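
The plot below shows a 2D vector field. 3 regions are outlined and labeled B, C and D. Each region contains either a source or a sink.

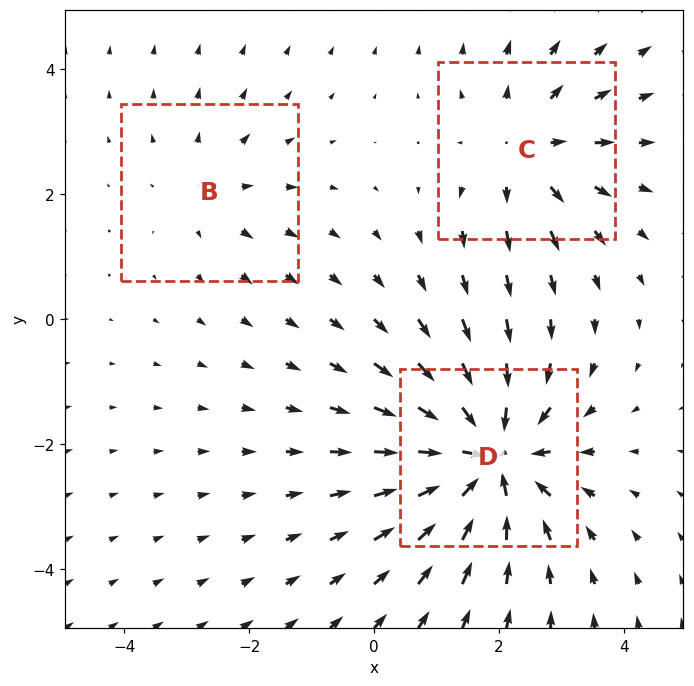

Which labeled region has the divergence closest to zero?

B

Divergence at each region's feature centre — B: about +2, C: about +3, D: about -5. Region B is closest to zero.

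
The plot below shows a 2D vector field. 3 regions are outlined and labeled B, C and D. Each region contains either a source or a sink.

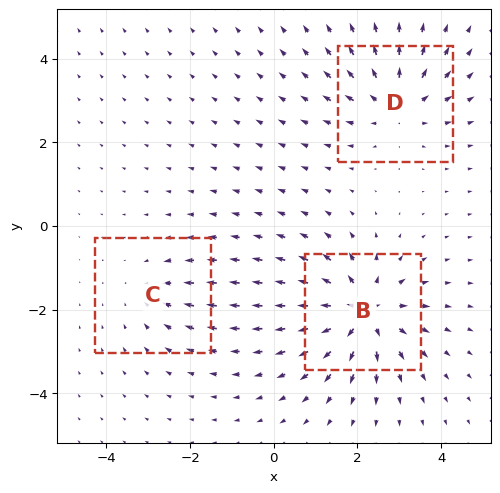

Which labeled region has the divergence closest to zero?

Divergence at each region's feature centre — B: about +5, C: about -2, D: about +3. Region C is closest to zero.

C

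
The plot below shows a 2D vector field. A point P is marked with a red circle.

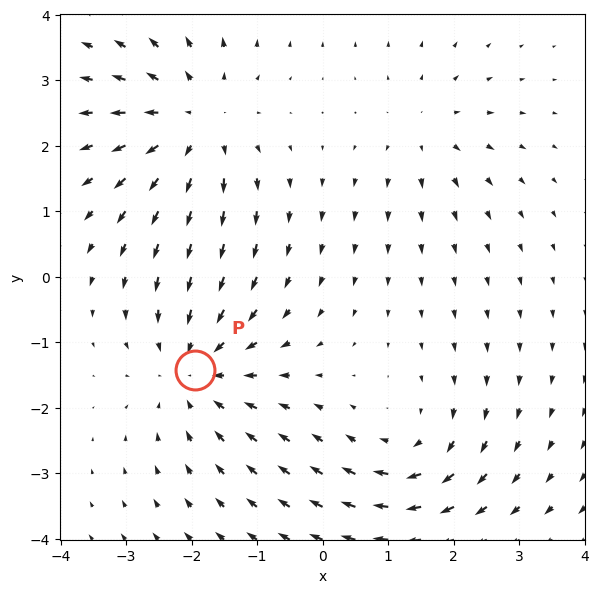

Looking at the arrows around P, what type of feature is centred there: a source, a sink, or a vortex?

sink

At P (-1.9, -1.4) the arrows converge inward. Divergence about -4, curl ≈0 — negative divergence with near-zero curl is a sink.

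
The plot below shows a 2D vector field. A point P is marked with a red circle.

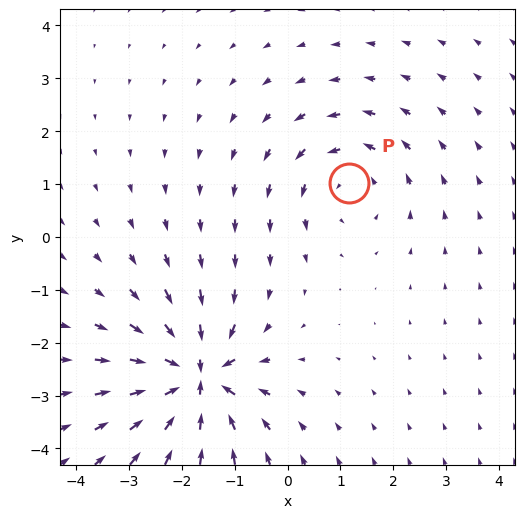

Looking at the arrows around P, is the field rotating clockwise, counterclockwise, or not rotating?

Near P at (1.2, 1.0) the arrows circulate counterclockwise. The curl (z-component) there is about +2; positive curl means counterclockwise rotation.

counterclockwise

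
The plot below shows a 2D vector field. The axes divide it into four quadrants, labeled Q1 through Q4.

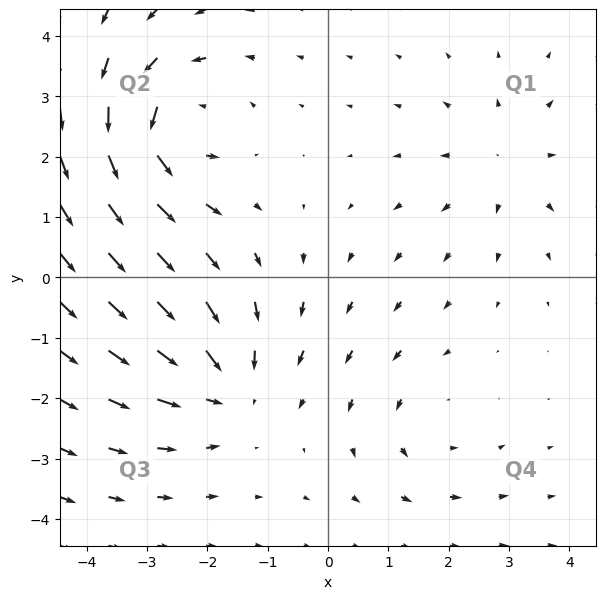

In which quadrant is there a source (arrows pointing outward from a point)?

Q1

The source sits at approximately (3.0, 1.9), which lies in quadrant Q1. The divergence there is about +3, positive as expected for a source.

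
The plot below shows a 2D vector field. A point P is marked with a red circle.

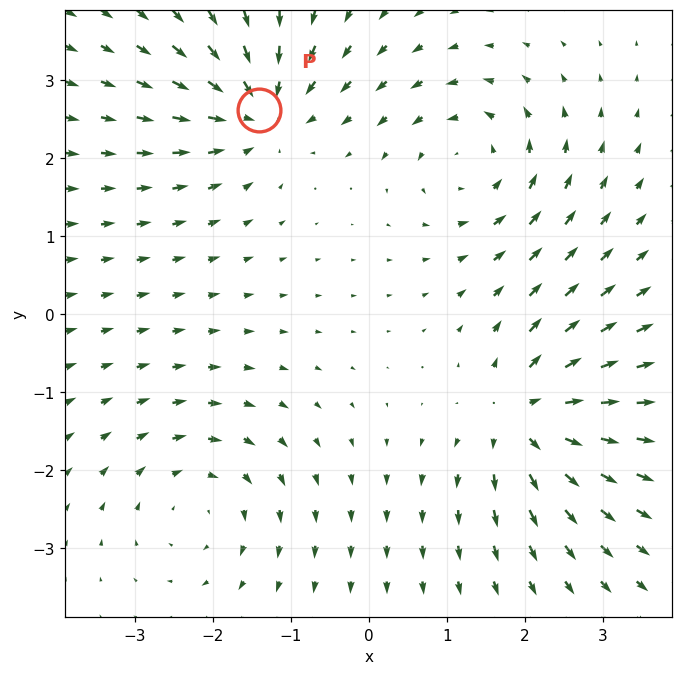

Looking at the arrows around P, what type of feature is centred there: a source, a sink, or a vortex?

sink

At P (-1.4, 2.6) the arrows converge inward. Divergence about -6, curl ≈0 — negative divergence with near-zero curl is a sink.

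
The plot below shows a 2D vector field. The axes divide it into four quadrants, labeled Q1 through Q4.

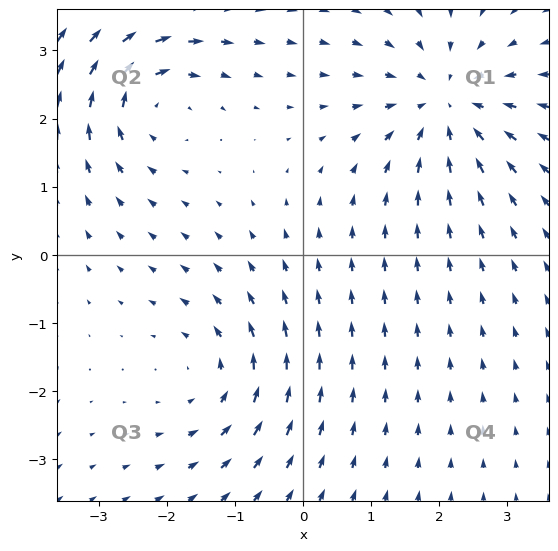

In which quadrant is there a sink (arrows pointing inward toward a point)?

Q1

The sink sits at approximately (2.1, 2.2), which lies in quadrant Q1. The divergence there is about -4, negative as expected for a sink.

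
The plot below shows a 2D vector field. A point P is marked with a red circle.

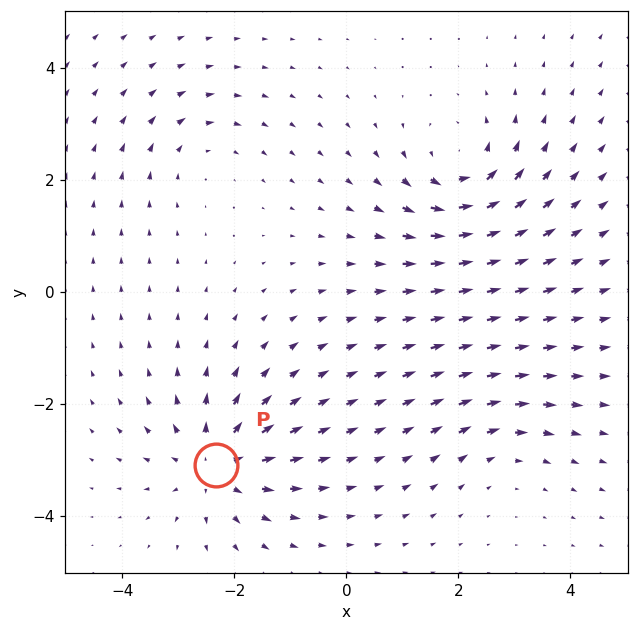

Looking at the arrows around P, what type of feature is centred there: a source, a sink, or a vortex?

At P (-2.3, -3.1) the arrows spread outward. Divergence about +5, curl ≈0 — positive divergence with near-zero curl is a source.

source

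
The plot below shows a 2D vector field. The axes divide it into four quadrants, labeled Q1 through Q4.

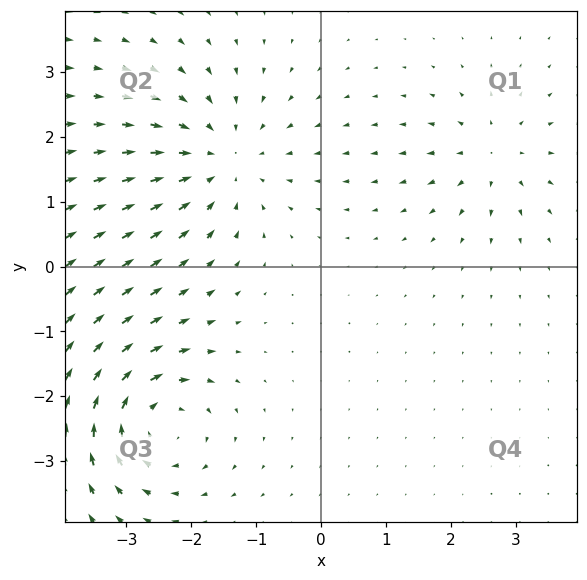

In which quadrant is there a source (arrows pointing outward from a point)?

Q1

The source sits at approximately (2.7, 1.7), which lies in quadrant Q1. The divergence there is about +4, positive as expected for a source.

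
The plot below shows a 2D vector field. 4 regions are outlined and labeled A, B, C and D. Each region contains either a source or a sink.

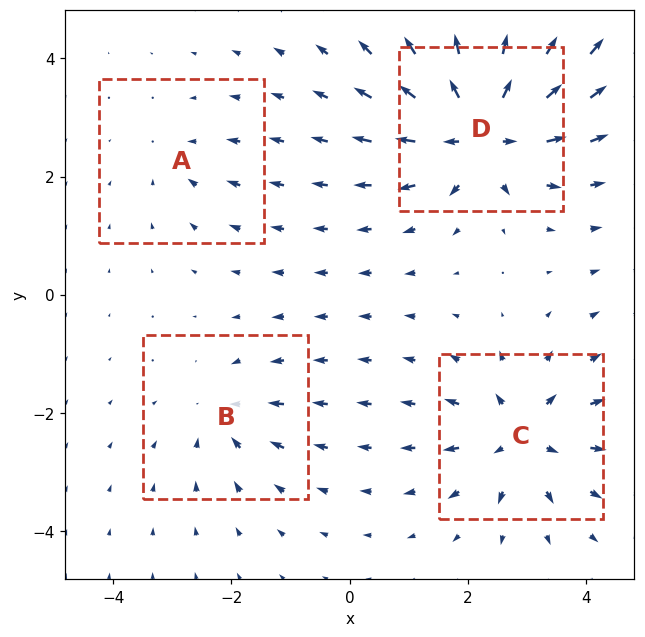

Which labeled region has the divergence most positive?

D

Divergence at each region's feature centre — A: about -2, B: about -4, C: about +6, D: about +8. Region D is most positive.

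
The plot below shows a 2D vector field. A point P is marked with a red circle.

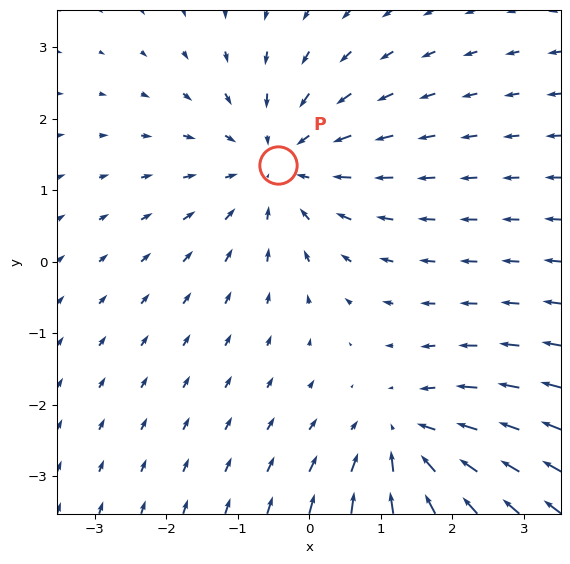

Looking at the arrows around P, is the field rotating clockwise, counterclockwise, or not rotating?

Near P at (-0.4, 1.4) the arrows show no circulation. The curl there is ≈0.

not rotating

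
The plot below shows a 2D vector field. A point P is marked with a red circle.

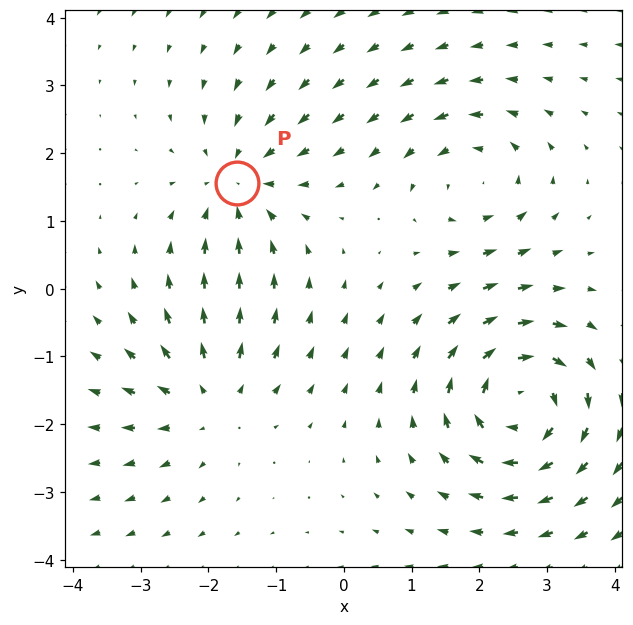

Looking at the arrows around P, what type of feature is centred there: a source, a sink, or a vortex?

sink

At P (-1.6, 1.6) the arrows converge inward. Divergence about -3, curl ≈0 — negative divergence with near-zero curl is a sink.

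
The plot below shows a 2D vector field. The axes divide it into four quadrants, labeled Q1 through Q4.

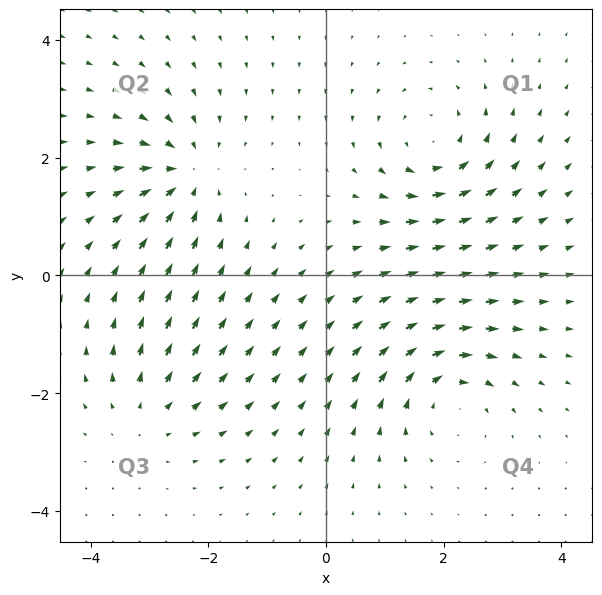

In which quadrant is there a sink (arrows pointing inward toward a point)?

The sink sits at approximately (-2.4, 1.7), which lies in quadrant Q2. The divergence there is about -5, negative as expected for a sink.

Q2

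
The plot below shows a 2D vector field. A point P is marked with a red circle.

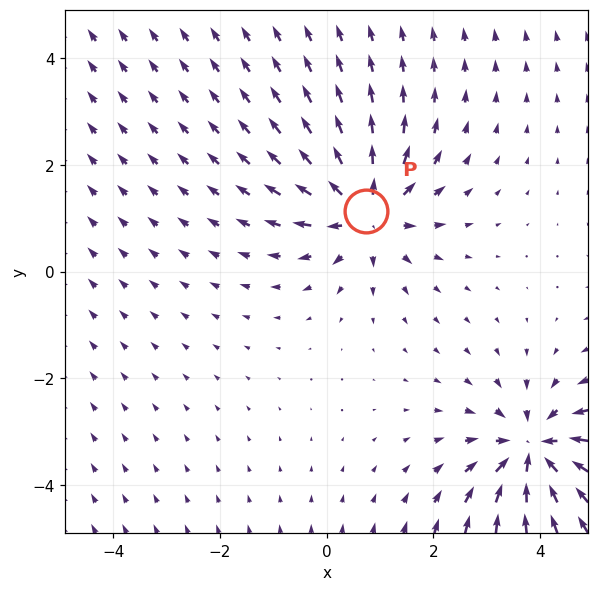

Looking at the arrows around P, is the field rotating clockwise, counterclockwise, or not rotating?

Near P at (0.7, 1.1) the arrows show no circulation. The curl there is ≈0.

not rotating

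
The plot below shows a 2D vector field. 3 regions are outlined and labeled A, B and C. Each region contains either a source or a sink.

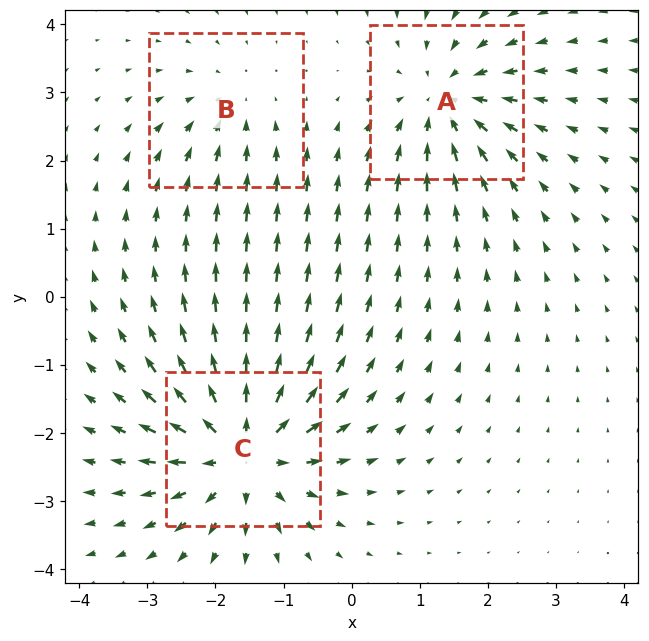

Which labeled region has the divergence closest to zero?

Divergence at each region's feature centre — A: about -4, B: about -2, C: about +5. Region B is closest to zero.

B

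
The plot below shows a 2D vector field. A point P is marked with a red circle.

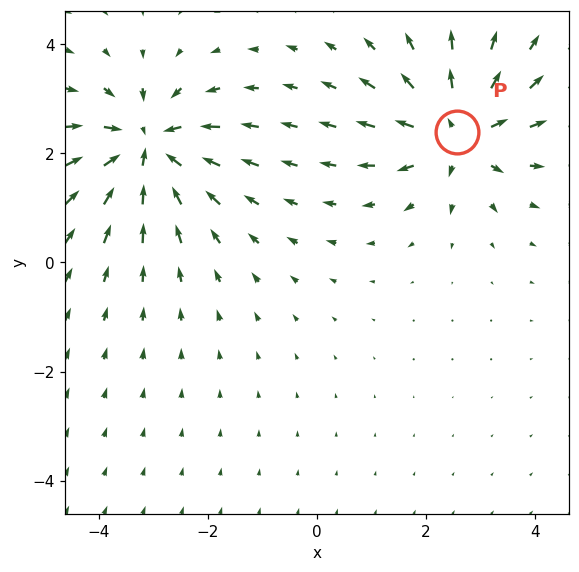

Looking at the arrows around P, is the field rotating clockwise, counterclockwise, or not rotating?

not rotating

Near P at (2.6, 2.4) the arrows show no circulation. The curl there is ≈0.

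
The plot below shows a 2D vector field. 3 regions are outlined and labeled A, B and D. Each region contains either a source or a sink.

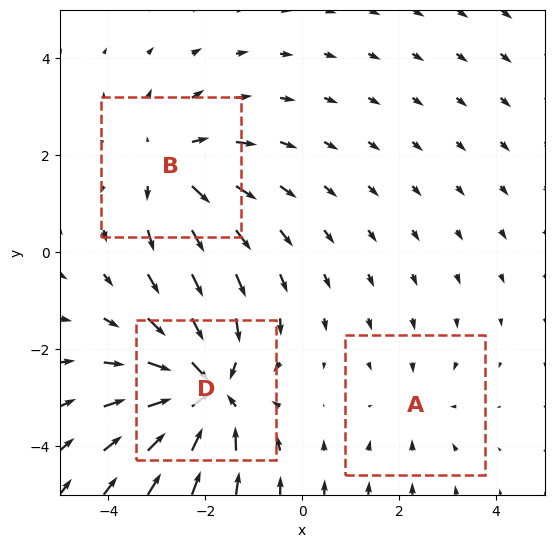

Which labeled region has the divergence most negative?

D

Divergence at each region's feature centre — A: about -2, B: about +3, D: about -5. Region D is most negative.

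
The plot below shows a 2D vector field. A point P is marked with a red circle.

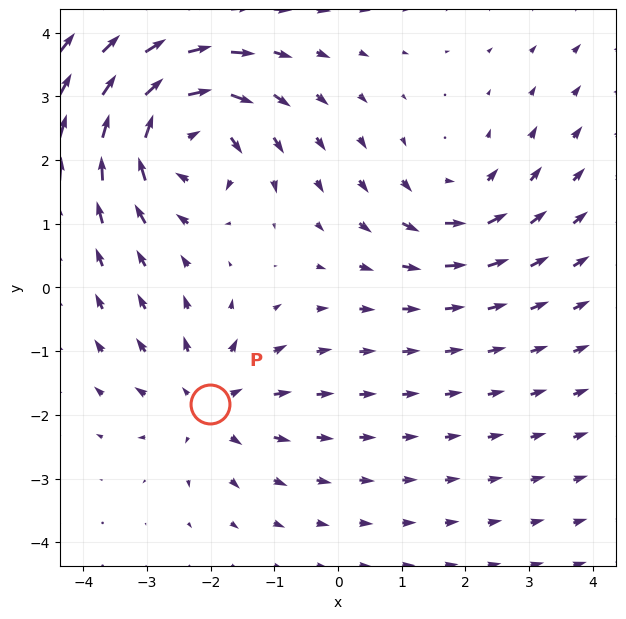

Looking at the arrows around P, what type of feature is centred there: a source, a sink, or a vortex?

source

At P (-2.0, -1.8) the arrows spread outward. Divergence about +3, curl ≈0 — positive divergence with near-zero curl is a source.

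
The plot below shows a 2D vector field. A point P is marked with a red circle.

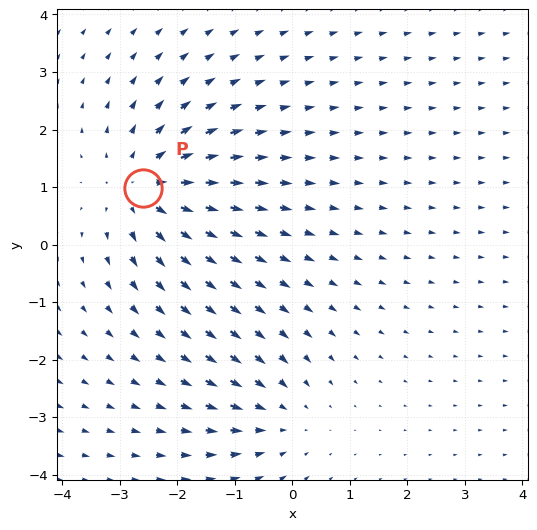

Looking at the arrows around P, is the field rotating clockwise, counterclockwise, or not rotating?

Near P at (-2.6, 1.0) the arrows show no circulation. The curl there is ≈0.

not rotating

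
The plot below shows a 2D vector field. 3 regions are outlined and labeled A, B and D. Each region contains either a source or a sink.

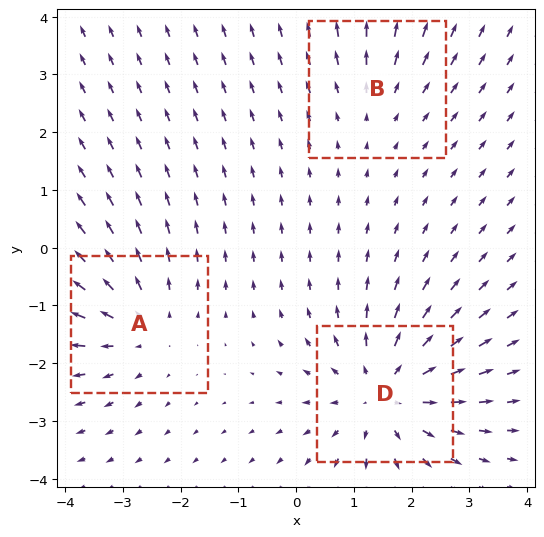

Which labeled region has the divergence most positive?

D

Divergence at each region's feature centre — A: about +3, B: about +2, D: about +4. Region D is most positive.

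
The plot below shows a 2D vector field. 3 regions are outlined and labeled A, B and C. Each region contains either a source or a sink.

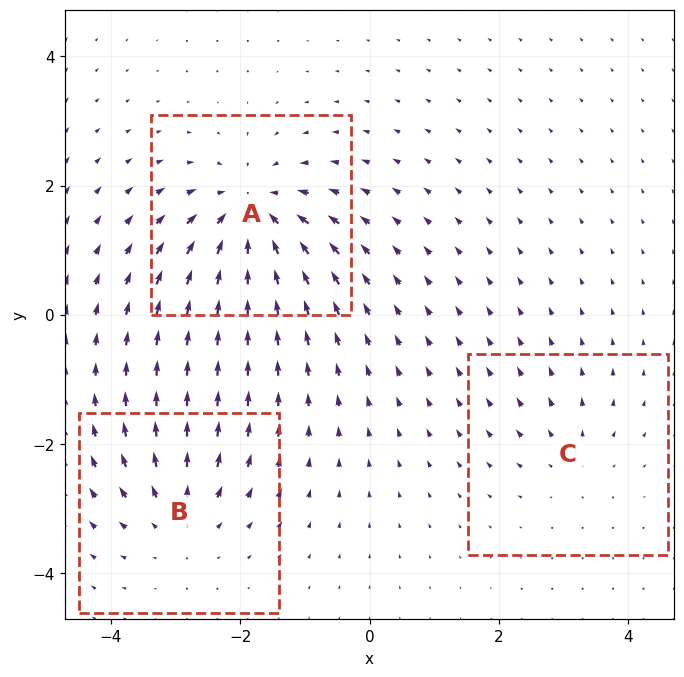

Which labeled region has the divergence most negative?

Divergence at each region's feature centre — A: about -6, B: about +4, C: about +2. Region A is most negative.

A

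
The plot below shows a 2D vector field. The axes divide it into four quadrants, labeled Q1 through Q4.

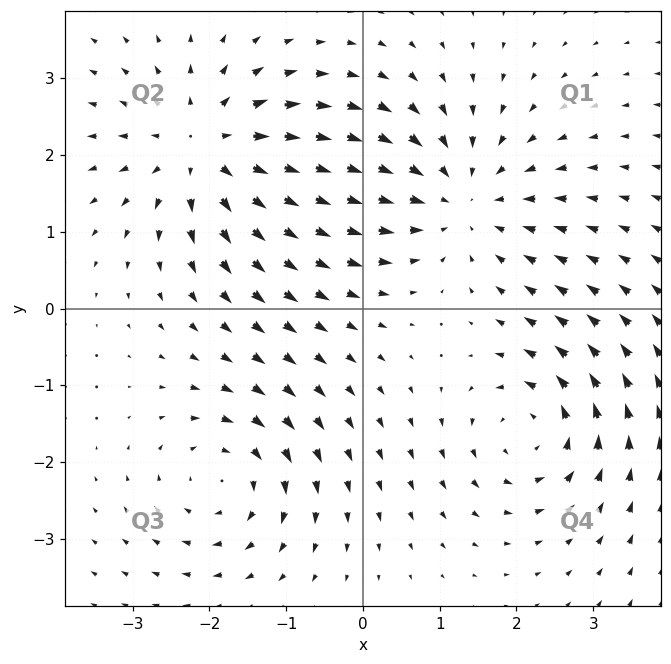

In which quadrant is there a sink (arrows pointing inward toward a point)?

The sink sits at approximately (1.3, 1.4), which lies in quadrant Q1. The divergence there is about -4, negative as expected for a sink.

Q1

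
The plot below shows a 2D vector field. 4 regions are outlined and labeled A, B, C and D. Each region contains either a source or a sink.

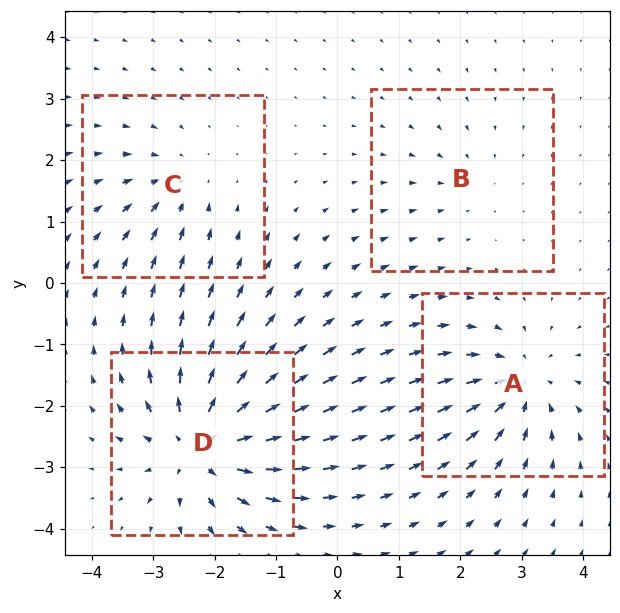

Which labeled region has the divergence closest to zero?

Divergence at each region's feature centre — A: about -5, B: about -2, C: about -4, D: about +8. Region B is closest to zero.

B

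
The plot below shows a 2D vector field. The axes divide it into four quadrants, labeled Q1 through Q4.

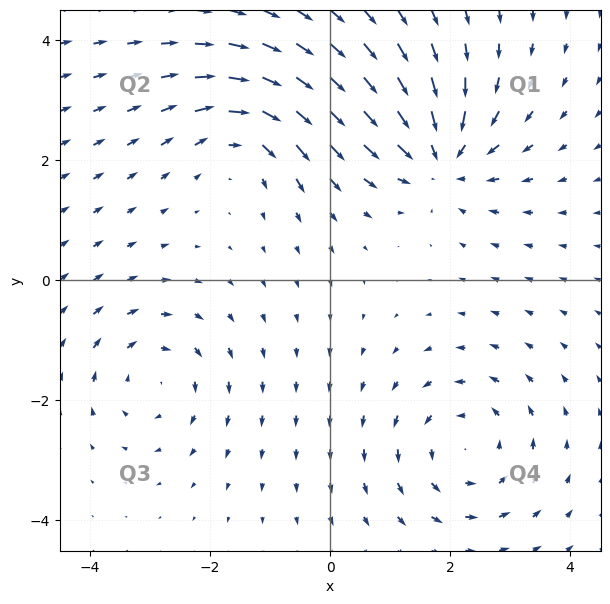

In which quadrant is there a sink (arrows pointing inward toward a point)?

The sink sits at approximately (1.8, 2.1), which lies in quadrant Q1. The divergence there is about -5, negative as expected for a sink.

Q1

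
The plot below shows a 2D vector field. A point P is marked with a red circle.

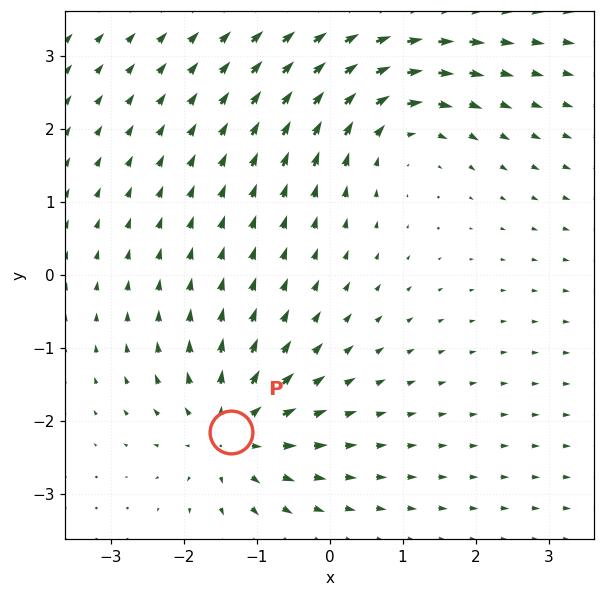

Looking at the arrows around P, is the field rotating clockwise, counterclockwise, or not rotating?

Near P at (-1.3, -2.2) the arrows show no circulation. The curl there is ≈0.

not rotating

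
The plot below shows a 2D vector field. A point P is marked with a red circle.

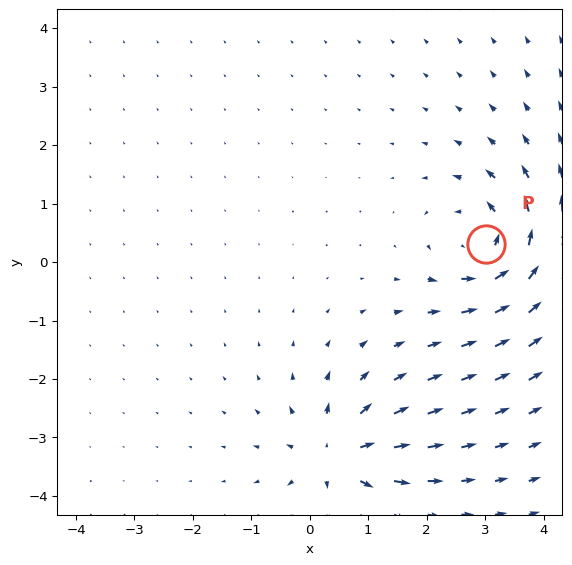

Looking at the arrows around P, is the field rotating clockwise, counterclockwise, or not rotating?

Near P at (3.0, 0.3) the arrows circulate counterclockwise. The curl (z-component) there is about +5; positive curl means counterclockwise rotation.

counterclockwise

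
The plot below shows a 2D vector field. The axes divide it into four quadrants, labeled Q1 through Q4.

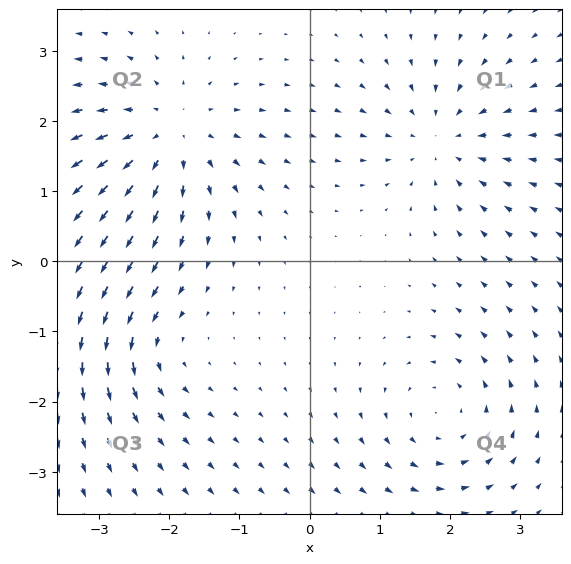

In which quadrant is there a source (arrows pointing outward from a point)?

The source sits at approximately (-2.0, 1.8), which lies in quadrant Q2. The divergence there is about +5, positive as expected for a source.

Q2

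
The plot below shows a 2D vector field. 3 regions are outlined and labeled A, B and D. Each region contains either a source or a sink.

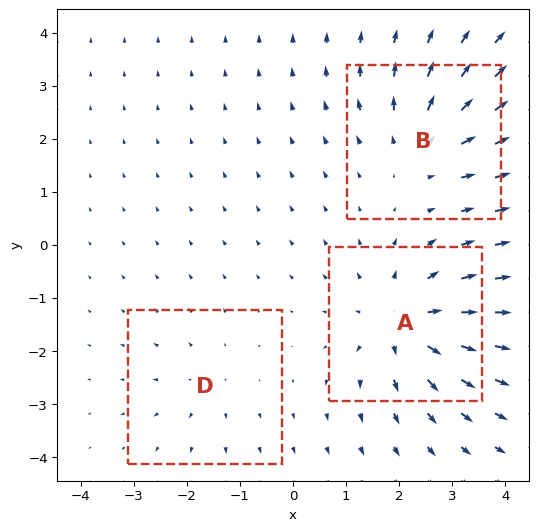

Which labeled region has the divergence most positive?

A

Divergence at each region's feature centre — A: about +5, B: about +3, D: about +2. Region A is most positive.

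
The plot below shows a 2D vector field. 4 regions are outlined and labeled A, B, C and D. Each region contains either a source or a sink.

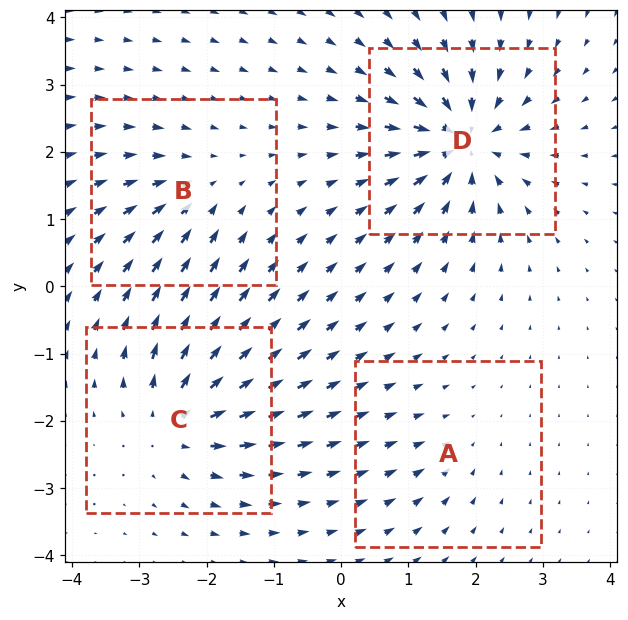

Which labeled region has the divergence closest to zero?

A

Divergence at each region's feature centre — A: about -3, B: about -4, C: about +6, D: about -9. Region A is closest to zero.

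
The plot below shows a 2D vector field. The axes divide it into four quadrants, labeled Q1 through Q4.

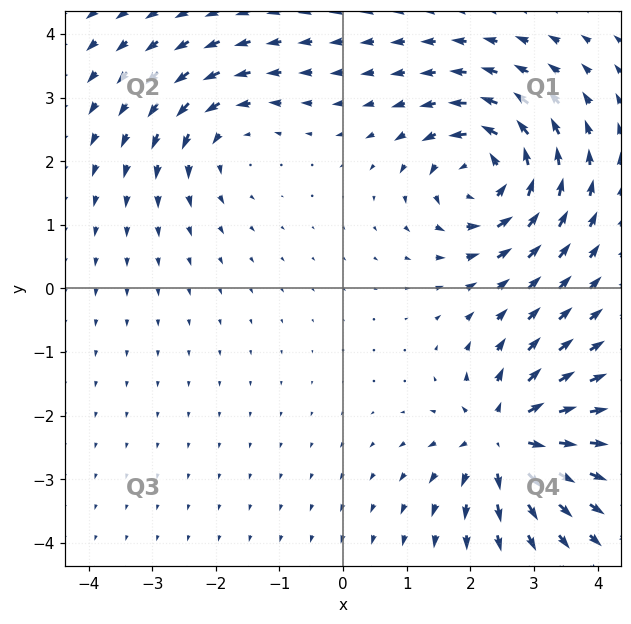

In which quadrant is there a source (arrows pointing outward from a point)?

Q4

The source sits at approximately (2.6, -2.4), which lies in quadrant Q4. The divergence there is about +6, positive as expected for a source.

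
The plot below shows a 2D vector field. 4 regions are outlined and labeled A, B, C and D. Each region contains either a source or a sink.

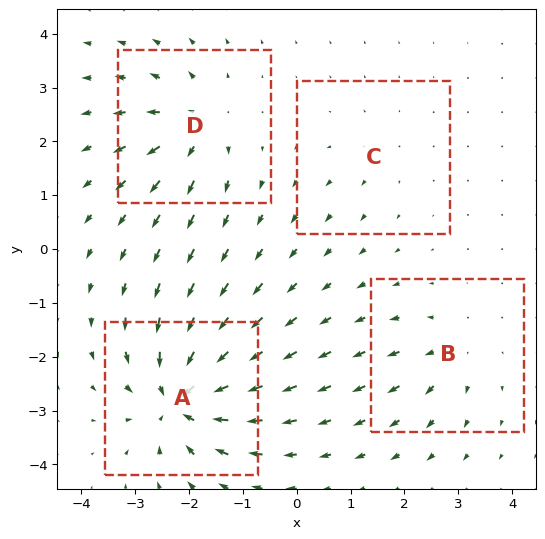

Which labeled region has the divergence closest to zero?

C

Divergence at each region's feature centre — A: about -9, B: about +4, C: about +2, D: about +6. Region C is closest to zero.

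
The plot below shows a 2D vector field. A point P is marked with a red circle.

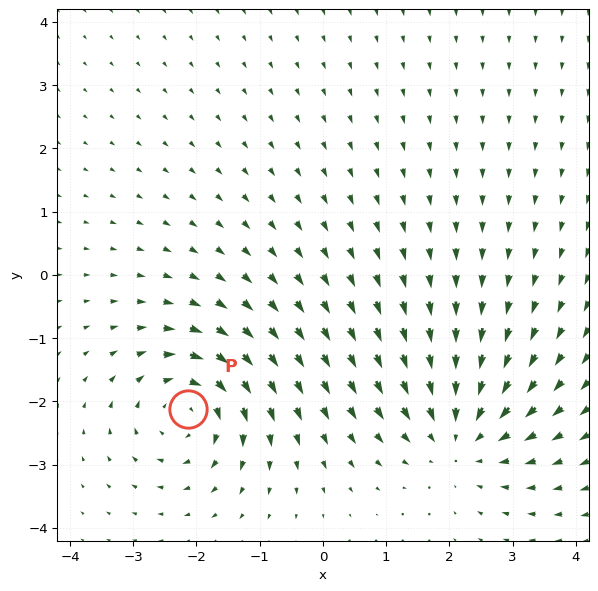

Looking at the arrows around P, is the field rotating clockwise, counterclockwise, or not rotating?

Near P at (-2.1, -2.1) the arrows circulate clockwise. The curl (z-component) there is about -4; negative curl means clockwise rotation.

clockwise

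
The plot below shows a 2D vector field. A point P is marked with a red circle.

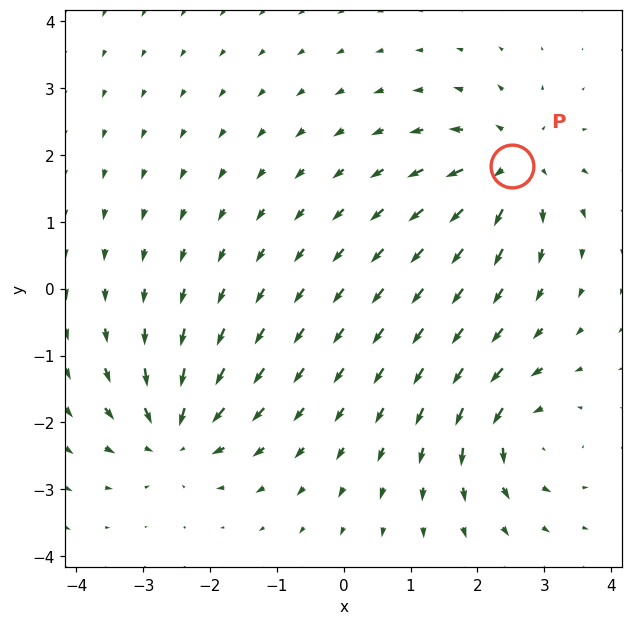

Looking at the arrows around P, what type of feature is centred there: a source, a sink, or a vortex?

source

At P (2.5, 1.8) the arrows spread outward. Divergence about +7, curl ≈0 — positive divergence with near-zero curl is a source.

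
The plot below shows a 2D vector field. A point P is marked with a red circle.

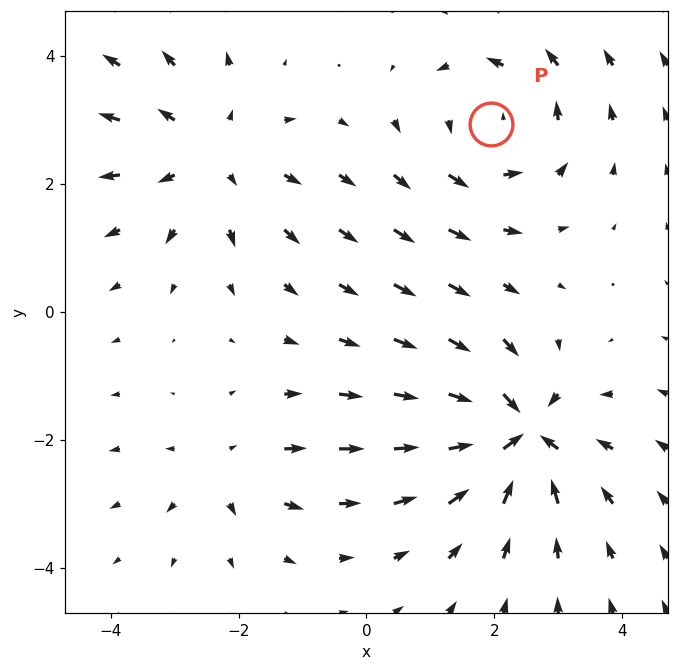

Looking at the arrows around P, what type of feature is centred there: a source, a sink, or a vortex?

vortex

At P (1.9, 2.9) the arrows circulate counterclockwise. Divergence ≈0, curl about +4 — near-zero divergence with nonzero curl is a vortex.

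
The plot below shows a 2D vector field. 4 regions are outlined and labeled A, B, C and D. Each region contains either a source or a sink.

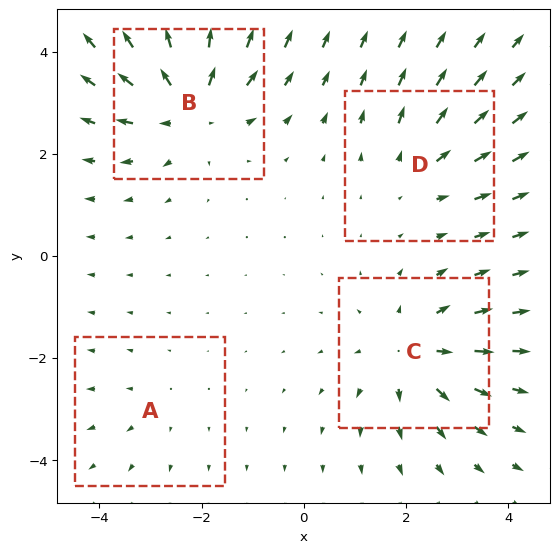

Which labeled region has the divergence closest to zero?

A

Divergence at each region's feature centre — A: about +2, B: about +6, C: about +5, D: about +3. Region A is closest to zero.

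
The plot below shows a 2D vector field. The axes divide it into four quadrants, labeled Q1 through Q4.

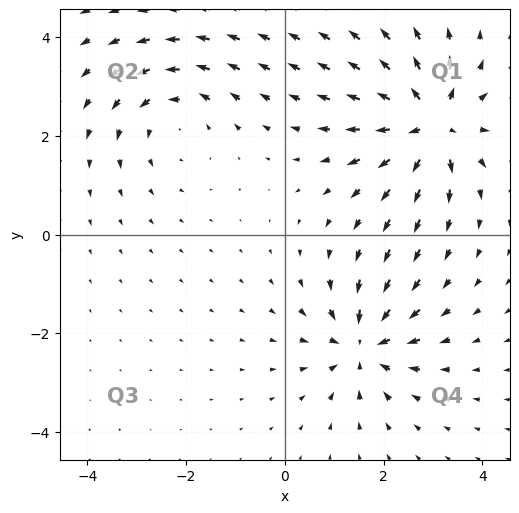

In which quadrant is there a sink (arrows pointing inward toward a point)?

The sink sits at approximately (1.6, -2.2), which lies in quadrant Q4. The divergence there is about -5, negative as expected for a sink.

Q4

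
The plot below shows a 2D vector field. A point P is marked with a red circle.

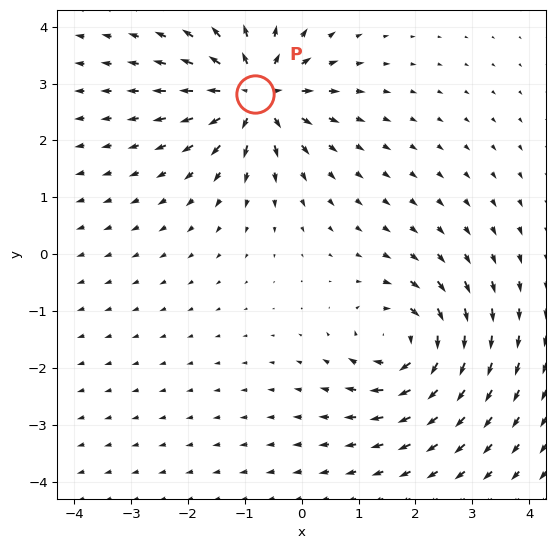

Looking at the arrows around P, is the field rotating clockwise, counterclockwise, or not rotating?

Near P at (-0.8, 2.8) the arrows show no circulation. The curl there is ≈0.

not rotating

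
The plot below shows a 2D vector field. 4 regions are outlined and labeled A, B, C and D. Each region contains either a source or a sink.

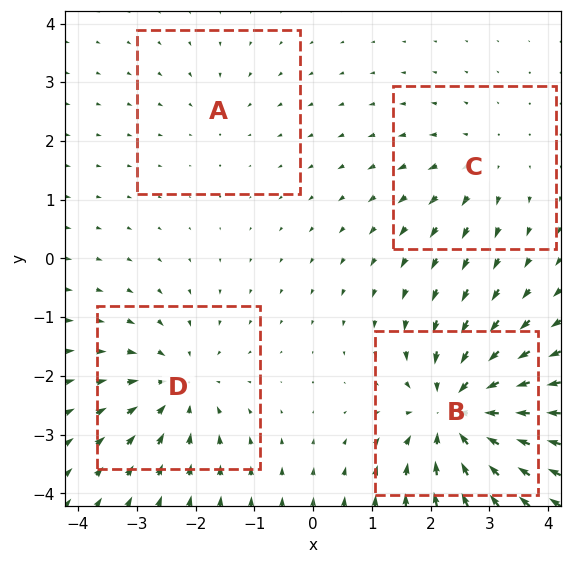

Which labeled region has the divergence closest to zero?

Divergence at each region's feature centre — A: about -2, B: about -7, C: about +3, D: about -5. Region A is closest to zero.

A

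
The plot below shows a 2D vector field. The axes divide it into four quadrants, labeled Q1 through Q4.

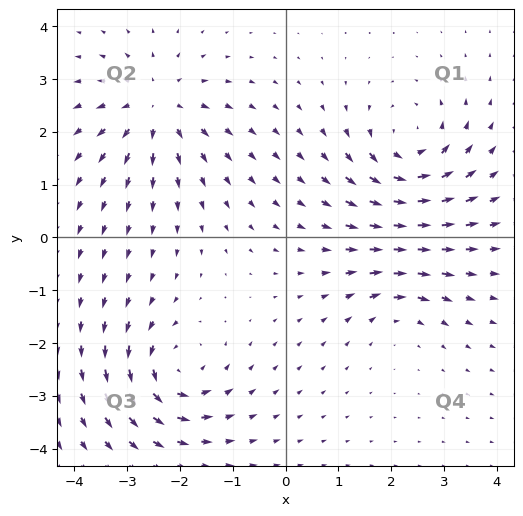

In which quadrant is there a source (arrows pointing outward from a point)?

Q2

The source sits at approximately (-2.4, 2.5), which lies in quadrant Q2. The divergence there is about +5, positive as expected for a source.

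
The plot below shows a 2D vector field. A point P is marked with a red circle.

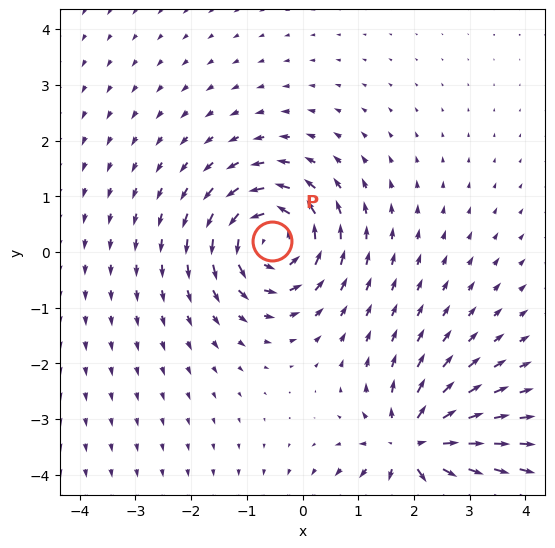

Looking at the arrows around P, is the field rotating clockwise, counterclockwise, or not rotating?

counterclockwise

Near P at (-0.6, 0.2) the arrows circulate counterclockwise. The curl (z-component) there is about +6; positive curl means counterclockwise rotation.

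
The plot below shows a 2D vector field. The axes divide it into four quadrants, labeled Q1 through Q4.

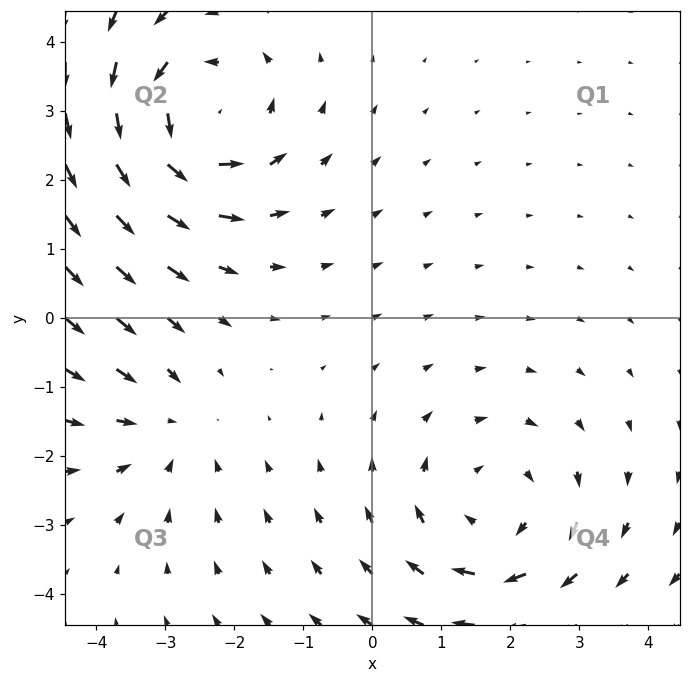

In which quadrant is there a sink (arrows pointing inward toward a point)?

The sink sits at approximately (-3.0, -1.6), which lies in quadrant Q3. The divergence there is about -2, negative as expected for a sink.

Q3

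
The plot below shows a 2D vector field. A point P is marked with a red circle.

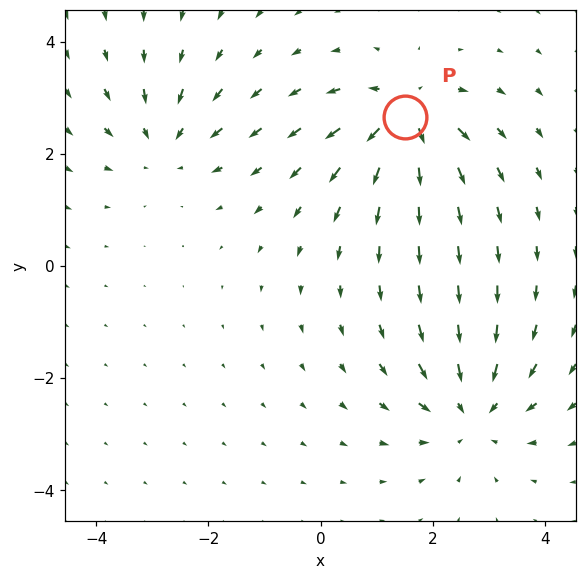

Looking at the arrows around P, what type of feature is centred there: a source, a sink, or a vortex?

At P (1.5, 2.7) the arrows spread outward. Divergence about +5, curl ≈0 — positive divergence with near-zero curl is a source.

source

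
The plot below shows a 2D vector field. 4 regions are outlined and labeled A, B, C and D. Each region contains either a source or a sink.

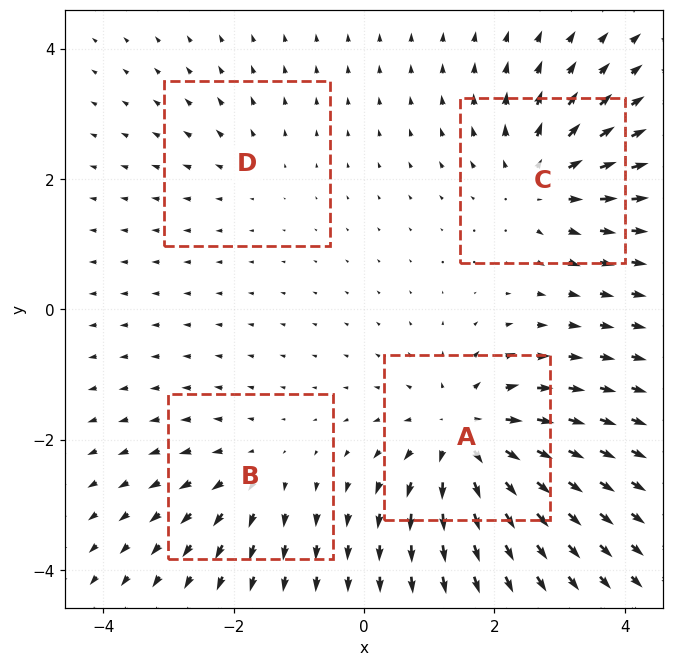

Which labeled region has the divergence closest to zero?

D

Divergence at each region's feature centre — A: about +7, B: about +4, C: about +5, D: about +2. Region D is closest to zero.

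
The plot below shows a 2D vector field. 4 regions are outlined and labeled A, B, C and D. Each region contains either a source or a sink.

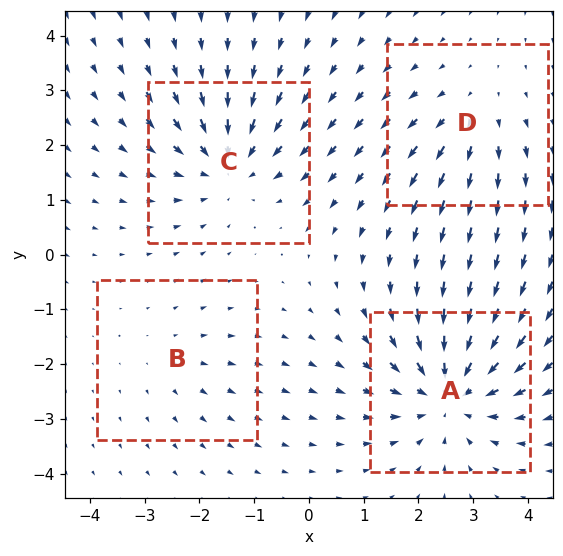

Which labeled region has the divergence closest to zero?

Divergence at each region's feature centre — A: about -6, B: about +2, C: about -5, D: about +3. Region B is closest to zero.

B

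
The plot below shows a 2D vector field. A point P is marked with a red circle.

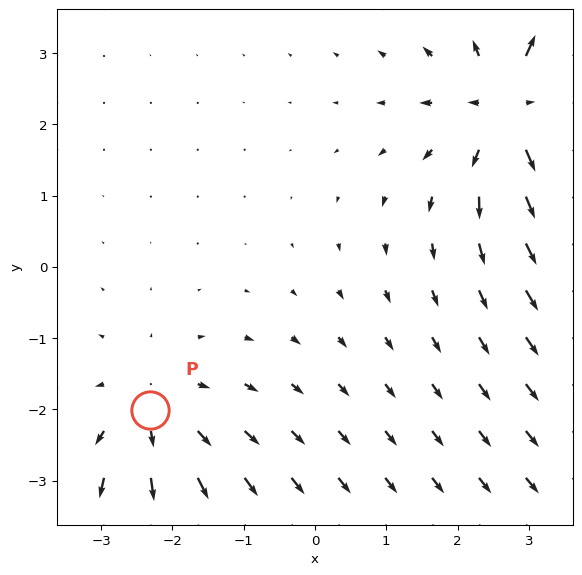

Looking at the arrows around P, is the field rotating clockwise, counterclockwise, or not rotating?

Near P at (-2.3, -2.0) the arrows show no circulation. The curl there is ≈0.

not rotating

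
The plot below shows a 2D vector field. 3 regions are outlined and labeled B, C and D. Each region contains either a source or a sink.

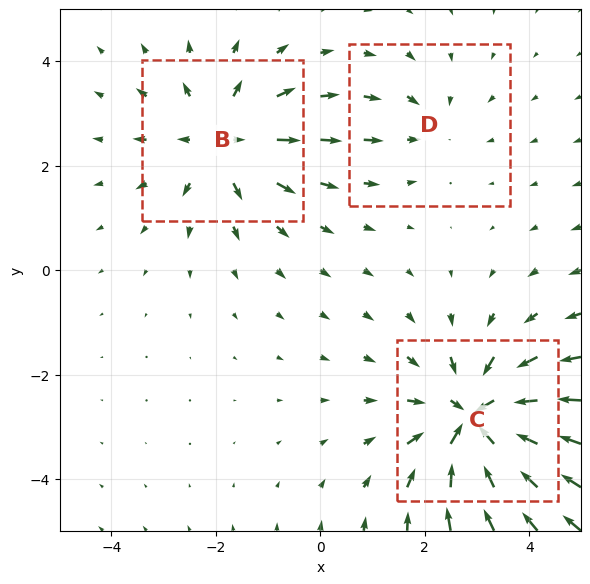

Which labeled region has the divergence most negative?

C

Divergence at each region's feature centre — B: about +3, C: about -5, D: about -2. Region C is most negative.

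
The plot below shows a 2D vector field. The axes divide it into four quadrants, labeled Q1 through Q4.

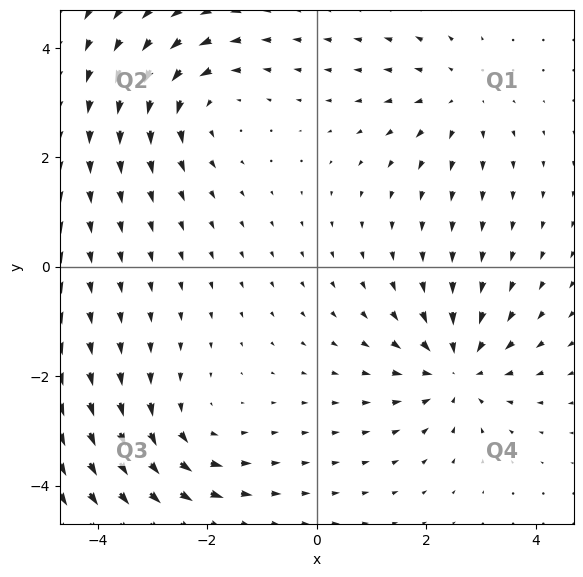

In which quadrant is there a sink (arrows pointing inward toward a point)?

The sink sits at approximately (2.6, -1.9), which lies in quadrant Q4. The divergence there is about -6, negative as expected for a sink.

Q4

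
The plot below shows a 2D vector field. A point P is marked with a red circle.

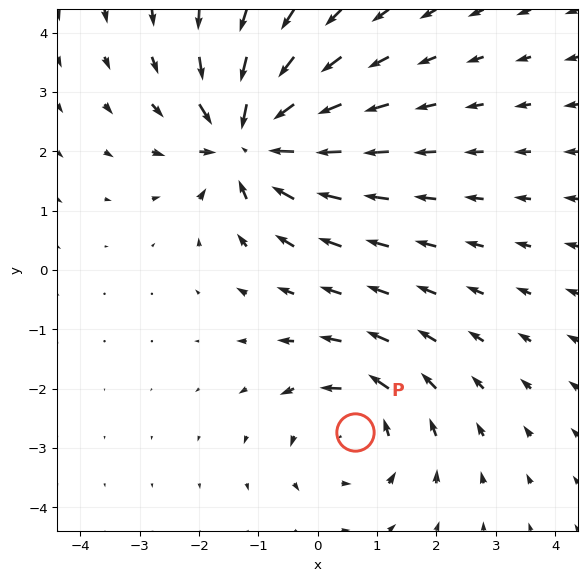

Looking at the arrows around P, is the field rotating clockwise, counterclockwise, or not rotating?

Near P at (0.6, -2.7) the arrows circulate counterclockwise. The curl (z-component) there is about +3; positive curl means counterclockwise rotation.

counterclockwise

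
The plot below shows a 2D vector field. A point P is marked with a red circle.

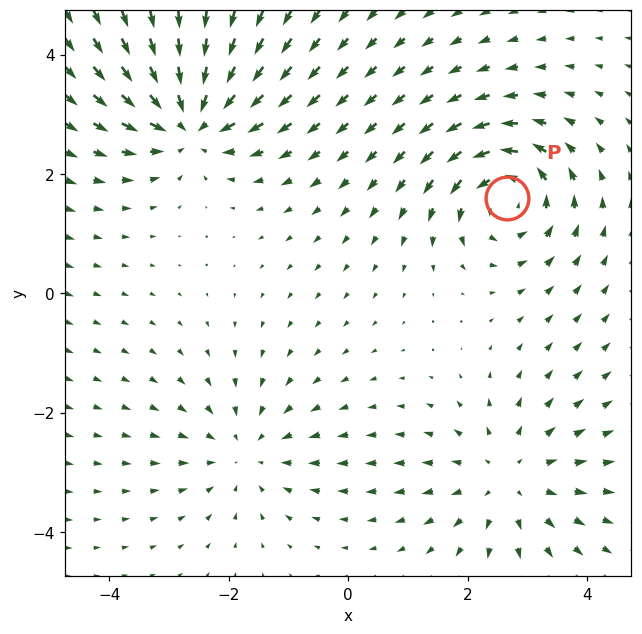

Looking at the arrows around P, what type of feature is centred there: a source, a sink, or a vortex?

vortex

At P (2.7, 1.6) the arrows circulate counterclockwise. Divergence ≈0, curl about +5 — near-zero divergence with nonzero curl is a vortex.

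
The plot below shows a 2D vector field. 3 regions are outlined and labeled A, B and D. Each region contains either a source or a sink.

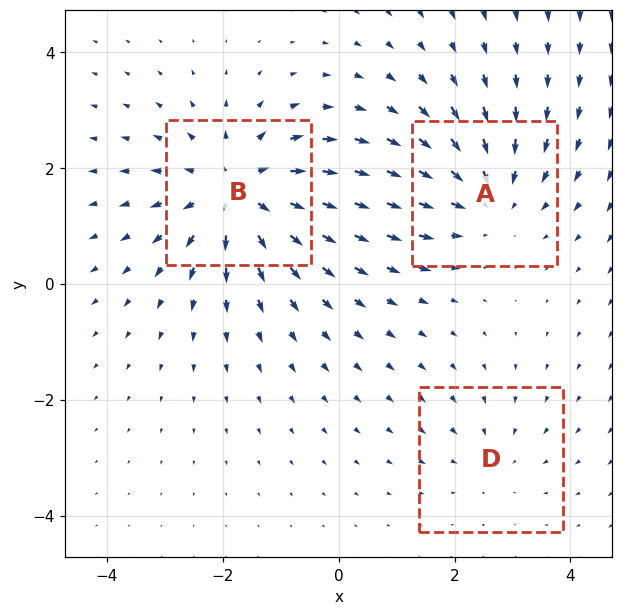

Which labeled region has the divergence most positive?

Divergence at each region's feature centre — A: about -3, B: about +4, D: about -2. Region B is most positive.

B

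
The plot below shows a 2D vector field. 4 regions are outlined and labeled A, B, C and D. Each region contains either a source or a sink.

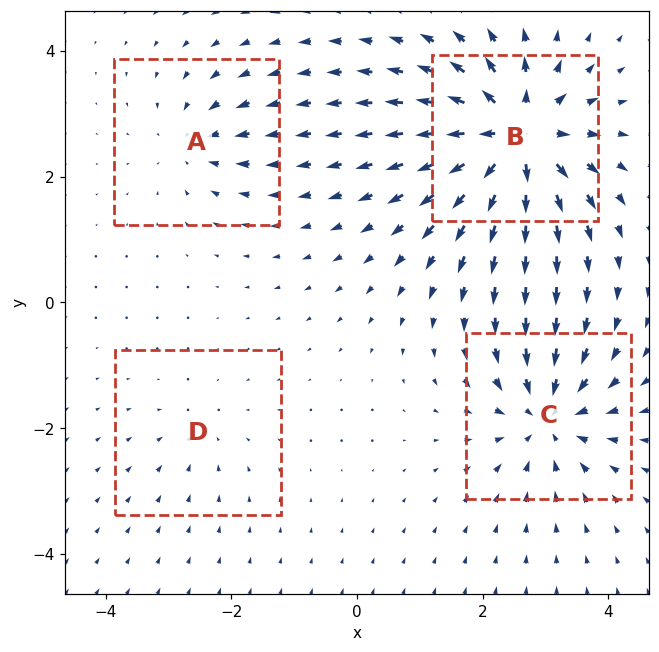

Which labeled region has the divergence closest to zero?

Divergence at each region's feature centre — A: about -4, B: about +9, C: about -6, D: about -2. Region D is closest to zero.

D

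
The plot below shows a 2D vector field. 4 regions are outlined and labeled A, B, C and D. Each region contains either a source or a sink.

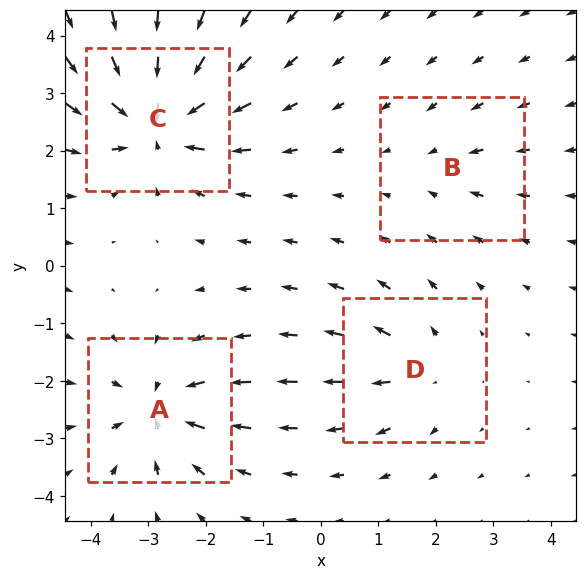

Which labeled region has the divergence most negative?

Divergence at each region's feature centre — A: about -6, B: about -2, C: about -8, D: about +4. Region C is most negative.

C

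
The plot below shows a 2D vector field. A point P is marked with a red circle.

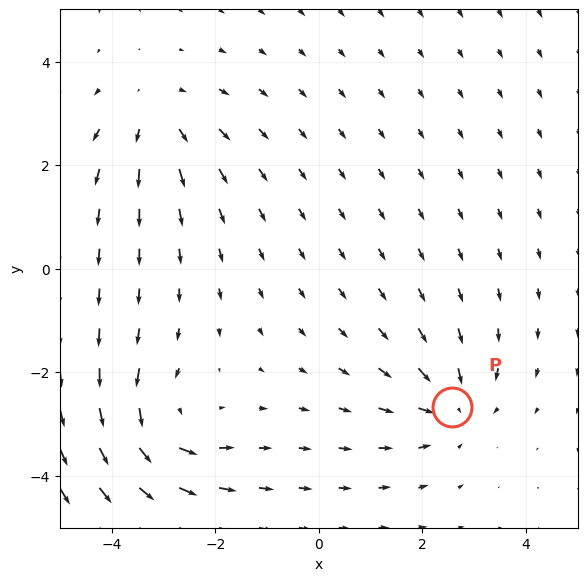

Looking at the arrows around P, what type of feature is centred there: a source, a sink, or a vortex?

At P (2.6, -2.7) the arrows converge inward. Divergence about -3, curl ≈0 — negative divergence with near-zero curl is a sink.

sink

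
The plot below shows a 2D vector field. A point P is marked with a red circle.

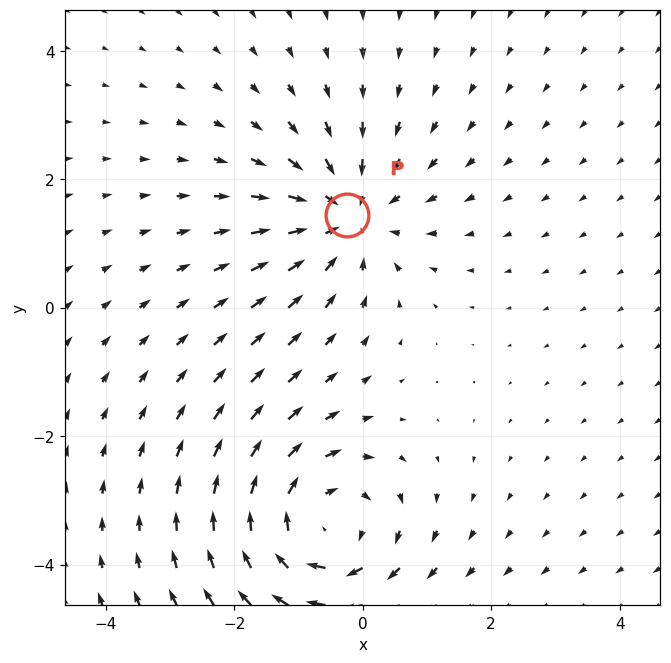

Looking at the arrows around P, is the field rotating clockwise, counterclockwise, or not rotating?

Near P at (-0.2, 1.4) the arrows show no circulation. The curl there is ≈0.

not rotating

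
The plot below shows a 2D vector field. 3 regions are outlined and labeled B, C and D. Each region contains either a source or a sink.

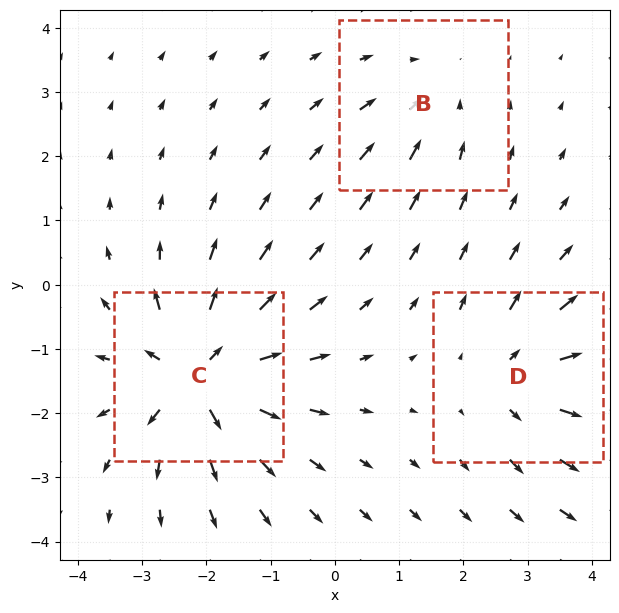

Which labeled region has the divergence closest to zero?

Divergence at each region's feature centre — B: about -2, C: about +6, D: about +4. Region B is closest to zero.

B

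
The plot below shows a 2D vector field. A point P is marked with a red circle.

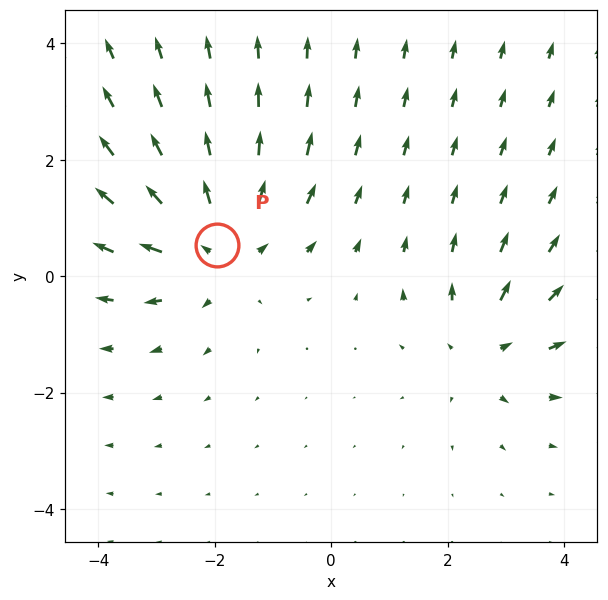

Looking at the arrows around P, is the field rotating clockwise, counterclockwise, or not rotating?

not rotating

Near P at (-2.0, 0.5) the arrows show no circulation. The curl there is ≈0.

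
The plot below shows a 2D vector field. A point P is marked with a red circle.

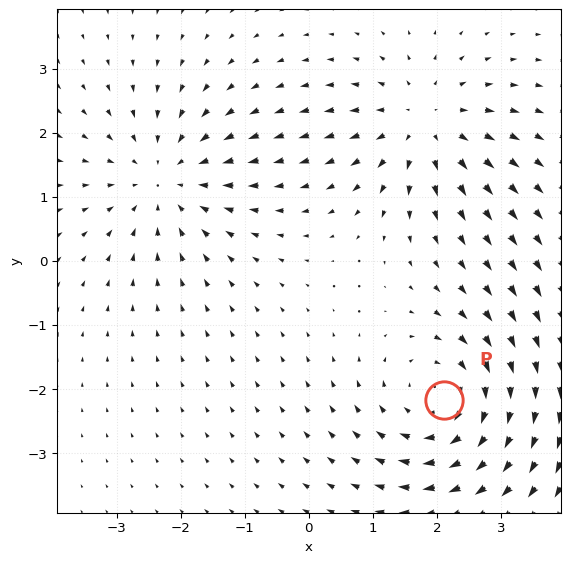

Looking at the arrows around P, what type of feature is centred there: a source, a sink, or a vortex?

At P (2.1, -2.2) the arrows circulate clockwise. Divergence ≈0, curl about -4 — near-zero divergence with nonzero curl is a vortex.

vortex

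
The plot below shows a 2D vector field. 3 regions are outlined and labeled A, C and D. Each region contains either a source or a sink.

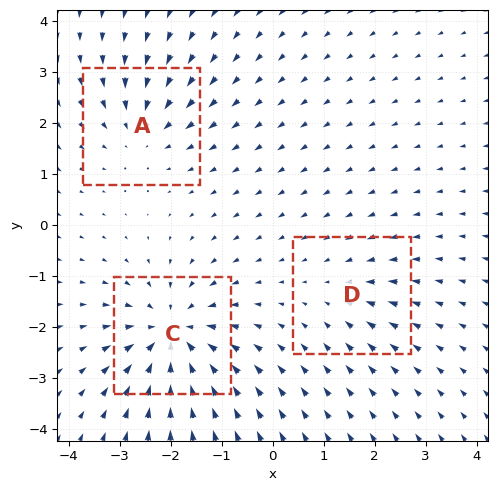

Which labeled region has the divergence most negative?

C

Divergence at each region's feature centre — A: about -3, C: about -6, D: about -2. Region C is most negative.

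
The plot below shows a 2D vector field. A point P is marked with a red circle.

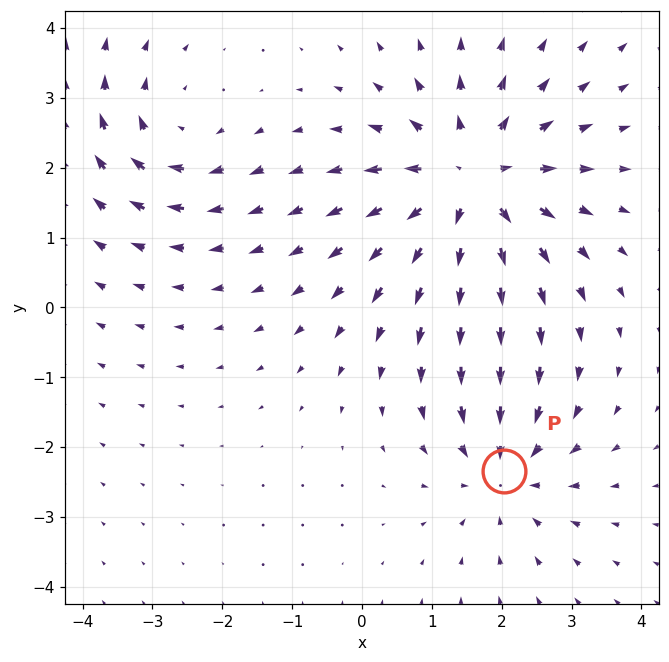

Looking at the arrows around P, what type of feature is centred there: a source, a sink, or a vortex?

At P (2.0, -2.3) the arrows converge inward. Divergence about -3, curl ≈0 — negative divergence with near-zero curl is a sink.

sink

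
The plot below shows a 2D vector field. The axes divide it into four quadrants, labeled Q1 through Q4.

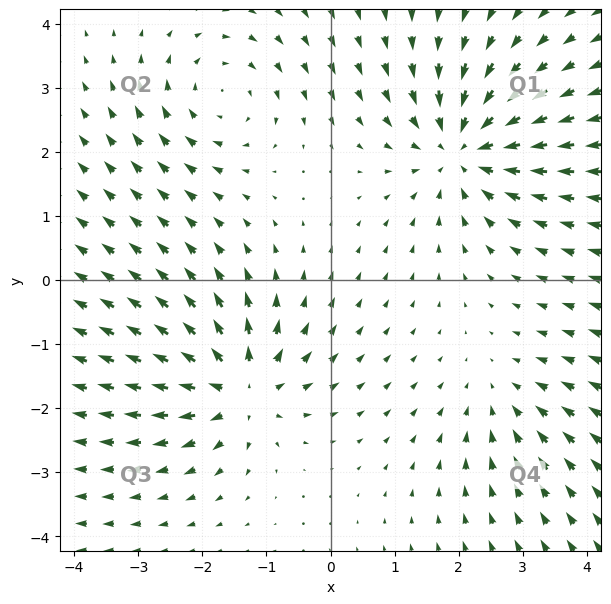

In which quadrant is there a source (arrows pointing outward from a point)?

The source sits at approximately (-1.4, -1.7), which lies in quadrant Q3. The divergence there is about +5, positive as expected for a source.

Q3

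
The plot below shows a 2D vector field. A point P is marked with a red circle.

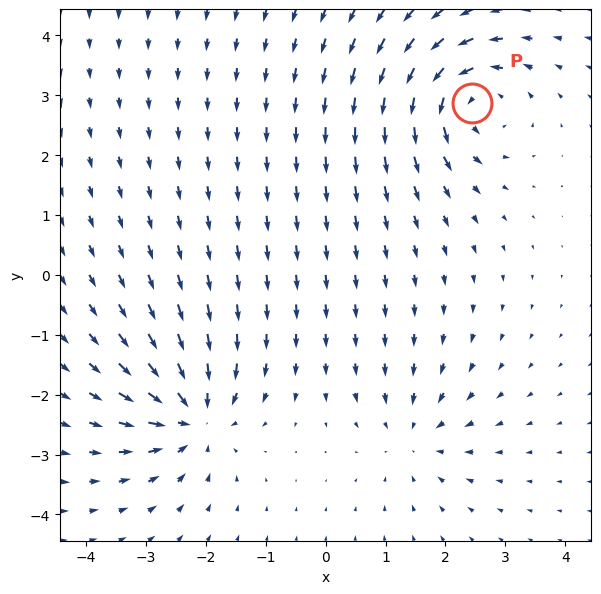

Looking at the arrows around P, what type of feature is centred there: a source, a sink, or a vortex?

At P (2.4, 2.9) the arrows circulate counterclockwise. Divergence ≈0, curl about +6 — near-zero divergence with nonzero curl is a vortex.

vortex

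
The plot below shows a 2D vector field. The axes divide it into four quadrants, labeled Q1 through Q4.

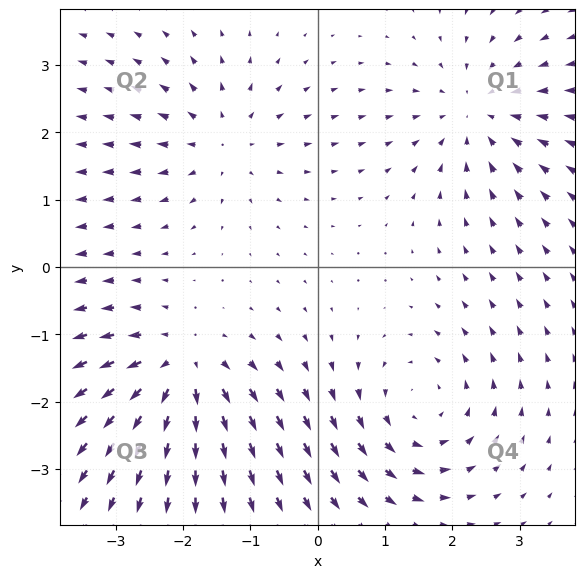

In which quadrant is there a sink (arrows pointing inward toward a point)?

The sink sits at approximately (2.4, 2.3), which lies in quadrant Q1. The divergence there is about -4, negative as expected for a sink.

Q1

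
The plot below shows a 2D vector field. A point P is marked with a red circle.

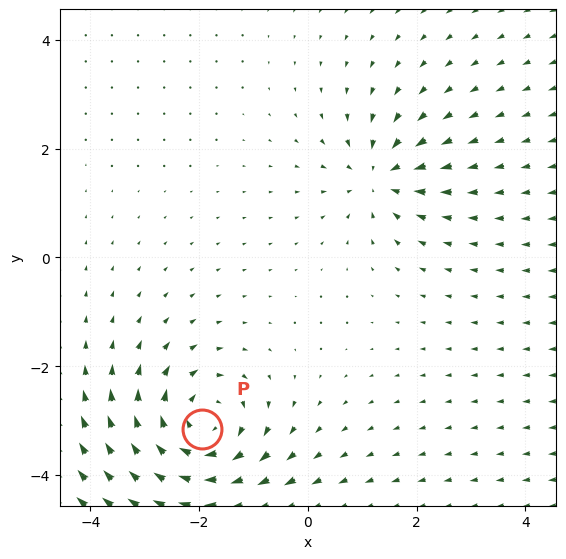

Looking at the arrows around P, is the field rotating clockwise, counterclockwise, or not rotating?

Near P at (-2.0, -3.2) the arrows circulate clockwise. The curl (z-component) there is about -5; negative curl means clockwise rotation.

clockwise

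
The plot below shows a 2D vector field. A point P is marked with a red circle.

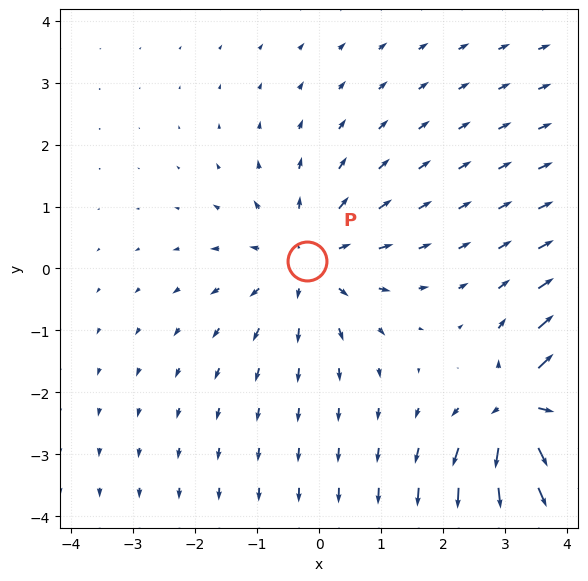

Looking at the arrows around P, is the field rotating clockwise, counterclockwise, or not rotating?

not rotating

Near P at (-0.2, 0.1) the arrows show no circulation. The curl there is ≈0.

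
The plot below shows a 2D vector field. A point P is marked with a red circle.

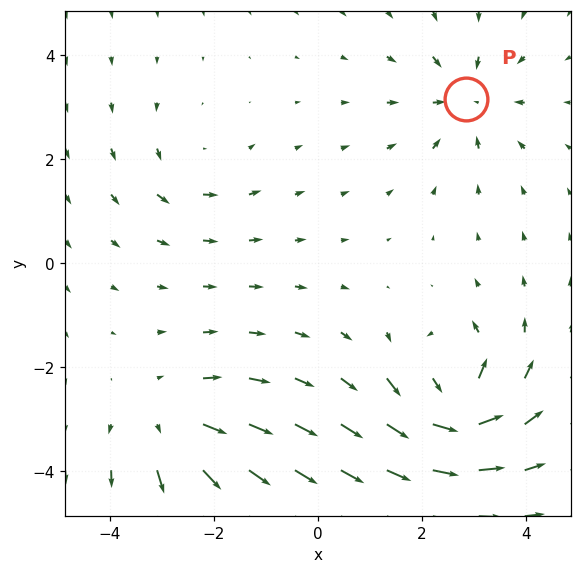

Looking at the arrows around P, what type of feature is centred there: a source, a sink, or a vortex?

At P (2.8, 3.2) the arrows converge inward. Divergence about -4, curl ≈0 — negative divergence with near-zero curl is a sink.

sink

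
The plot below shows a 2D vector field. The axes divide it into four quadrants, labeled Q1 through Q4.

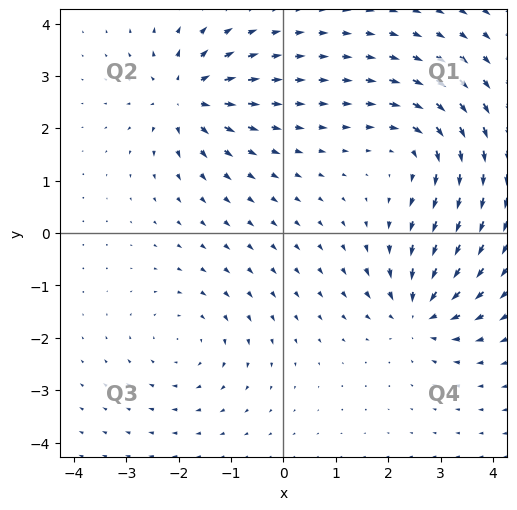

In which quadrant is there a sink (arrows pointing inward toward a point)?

Q4

The sink sits at approximately (2.6, -1.5), which lies in quadrant Q4. The divergence there is about -7, negative as expected for a sink.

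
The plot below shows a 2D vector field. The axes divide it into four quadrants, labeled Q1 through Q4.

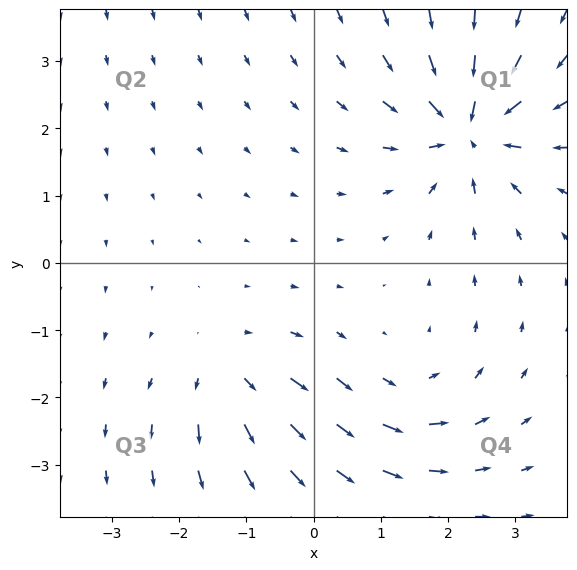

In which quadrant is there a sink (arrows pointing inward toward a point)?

Q1

The sink sits at approximately (2.3, 2.0), which lies in quadrant Q1. The divergence there is about -7, negative as expected for a sink.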